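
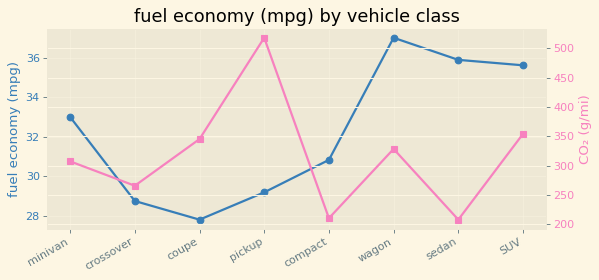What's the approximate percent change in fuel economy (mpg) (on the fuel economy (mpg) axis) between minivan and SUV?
≈ +9.1%

minivan ≈ 33, SUV ≈ 36; (36 − 33) / 33 ≈ +9.1%.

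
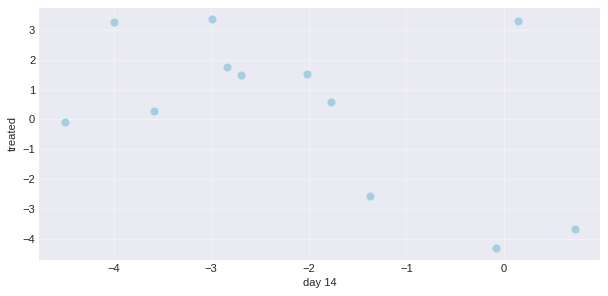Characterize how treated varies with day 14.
negative, moderate

Points are negatively correlated; moderate (|r| ≈ 0.5).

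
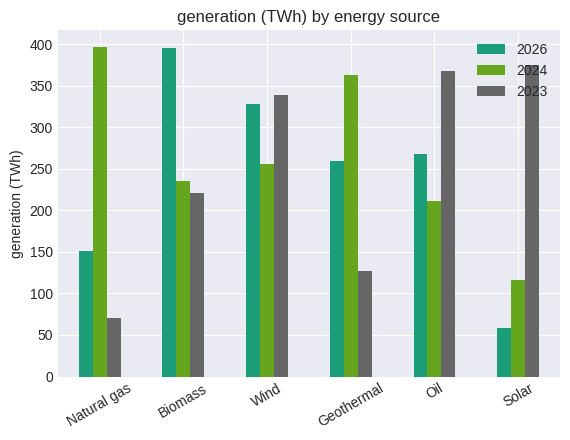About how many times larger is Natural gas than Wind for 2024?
≈ 1.6×

Natural gas ≈ 400, Wind ≈ 250; 400/250 ≈ 1.6.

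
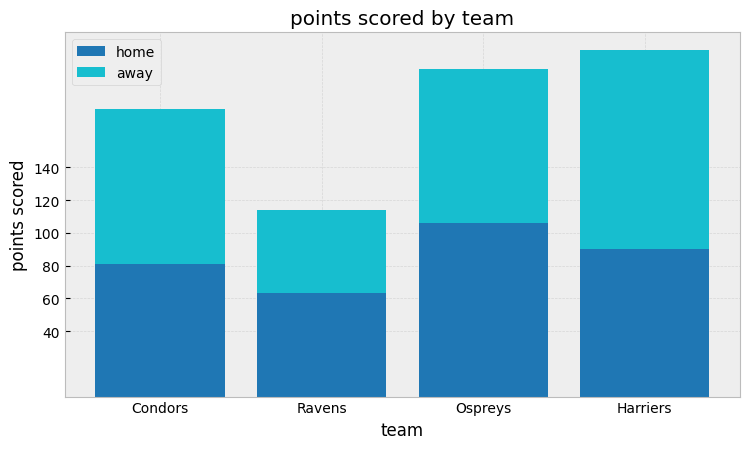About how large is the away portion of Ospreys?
away top ≈ 200, bottom ≈ 100; segment ≈ 100.

≈ 100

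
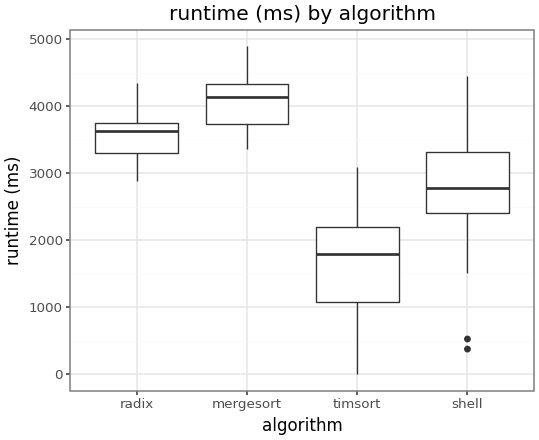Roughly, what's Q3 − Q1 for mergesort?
≈ 600

Q3 ≈ 4400, Q1 ≈ 3800; IQR ≈ 600.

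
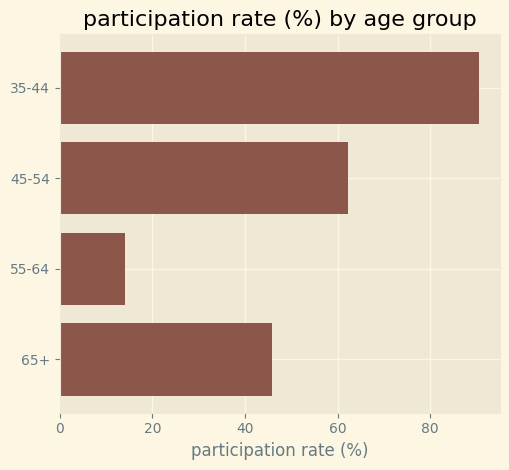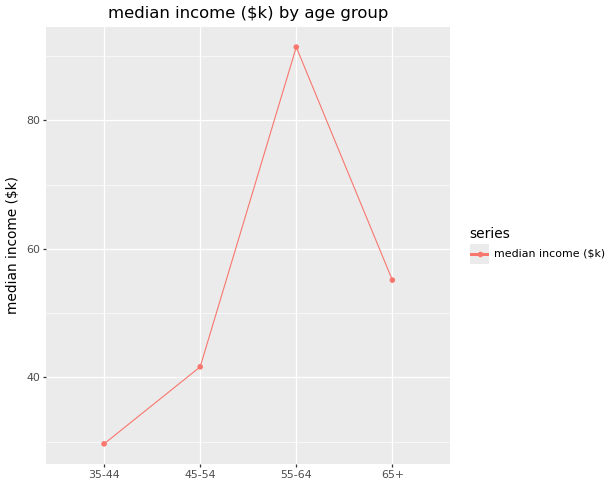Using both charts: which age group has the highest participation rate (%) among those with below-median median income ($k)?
Chart 2 median median income ($k) ≈ 50; below-median age groups: 35-44, 45-54. Among those, 35-44 has the highest participation rate (%) (≈ 90).

35-44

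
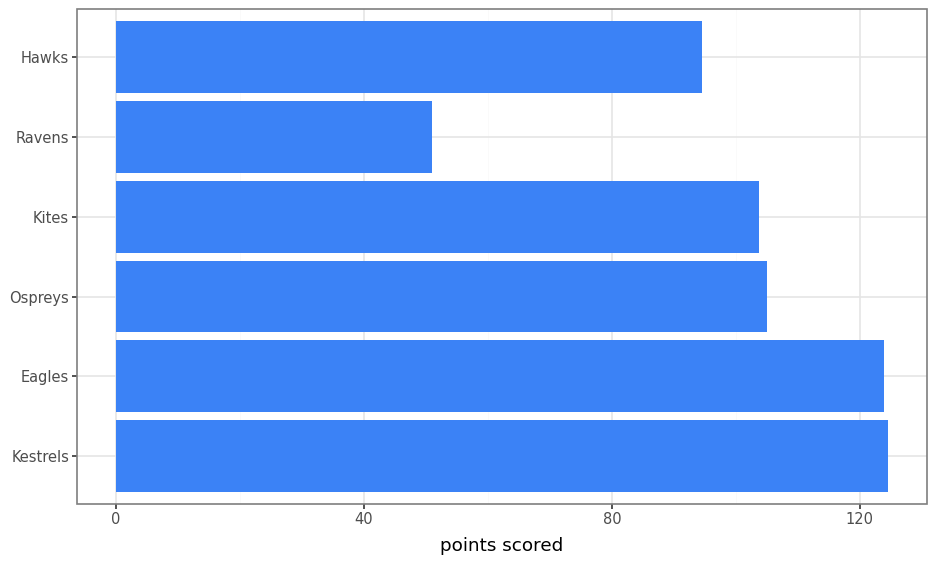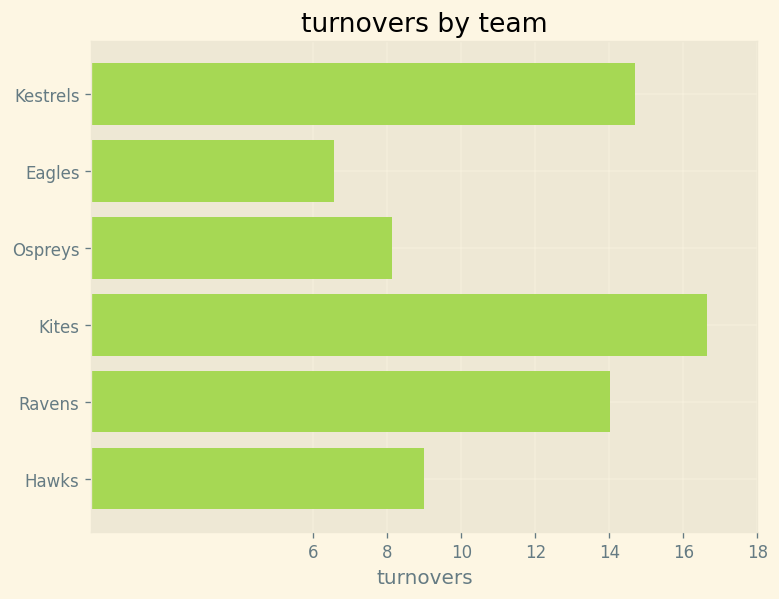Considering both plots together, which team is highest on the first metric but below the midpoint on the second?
Eagles

Chart 2 median turnovers ≈ 12; below-median teams: Eagles, Ospreys, Hawks. Among those, Eagles has the highest points scored (≈ 120).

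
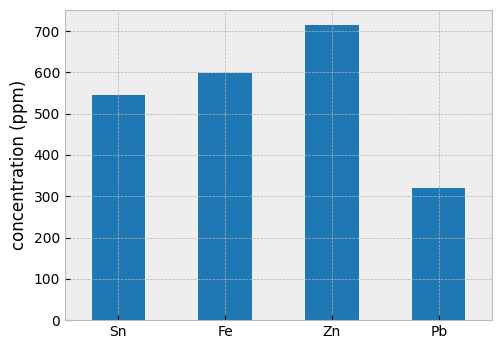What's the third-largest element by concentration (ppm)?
Sn

Top 4: Zn ≈ 700, Fe ≈ 600, Sn ≈ 500, Pb ≈ 300.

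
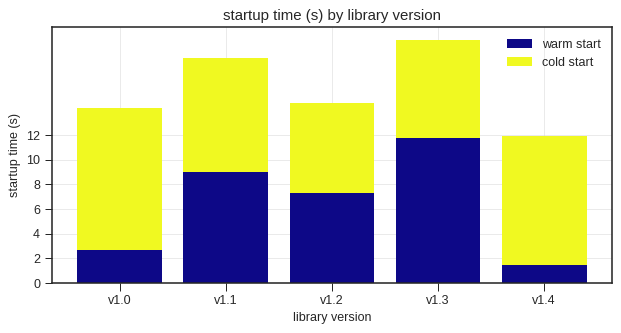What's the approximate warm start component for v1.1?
warm start top ≈ 10, bottom ≈ 0; segment ≈ 10.

≈ 10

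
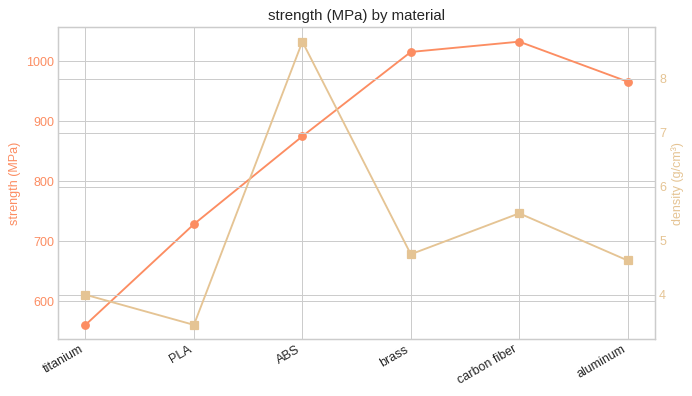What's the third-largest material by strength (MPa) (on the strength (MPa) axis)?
Top 4 (on the strength (MPa) axis): carbon fiber ≈ 1050, brass ≈ 1000, aluminum ≈ 950, ABS ≈ 850.

aluminum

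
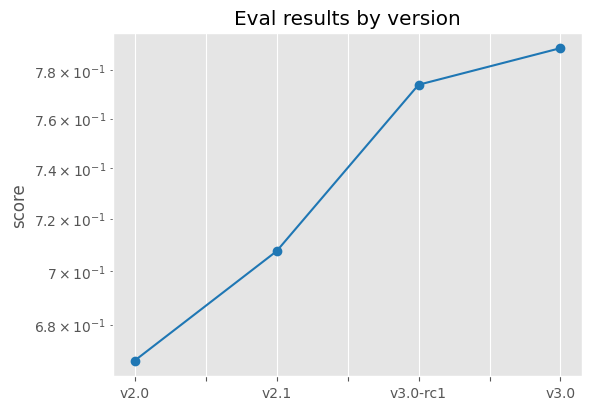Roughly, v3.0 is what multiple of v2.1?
v3.0 ≈ 0.78, v2.1 ≈ 0.70; 0.78/0.70 ≈ 1.11.

≈ 1.11×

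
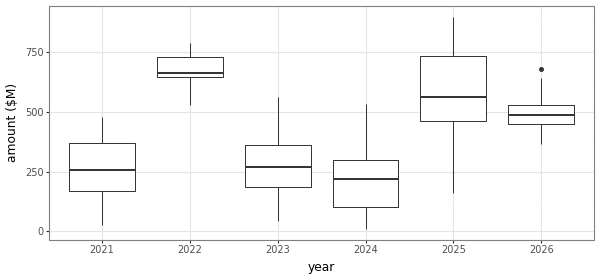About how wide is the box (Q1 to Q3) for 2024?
≈ 200

Q3 ≈ 300, Q1 ≈ 100; IQR ≈ 200.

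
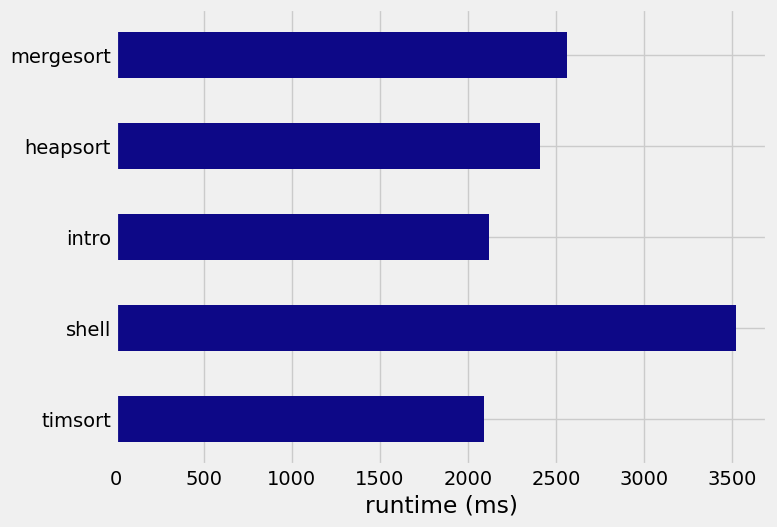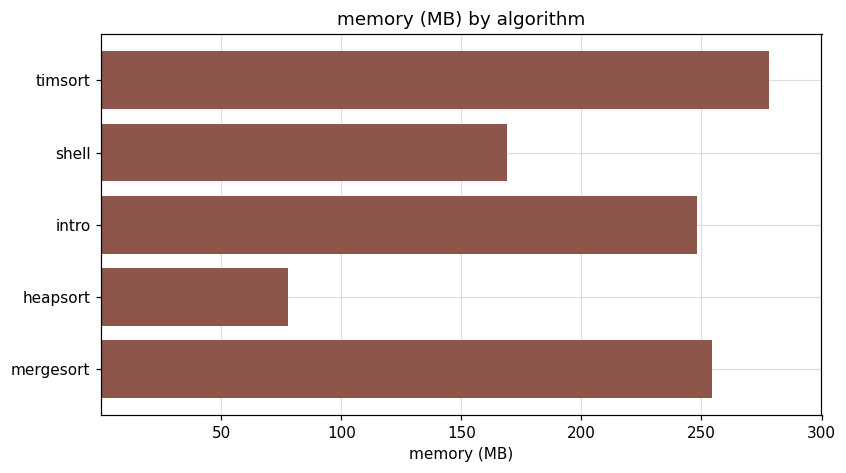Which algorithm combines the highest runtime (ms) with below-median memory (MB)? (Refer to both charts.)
Chart 2 median memory (MB) ≈ 250; below-median algorithms: shell, heapsort. Among those, shell has the highest runtime (ms) (≈ 3500).

shell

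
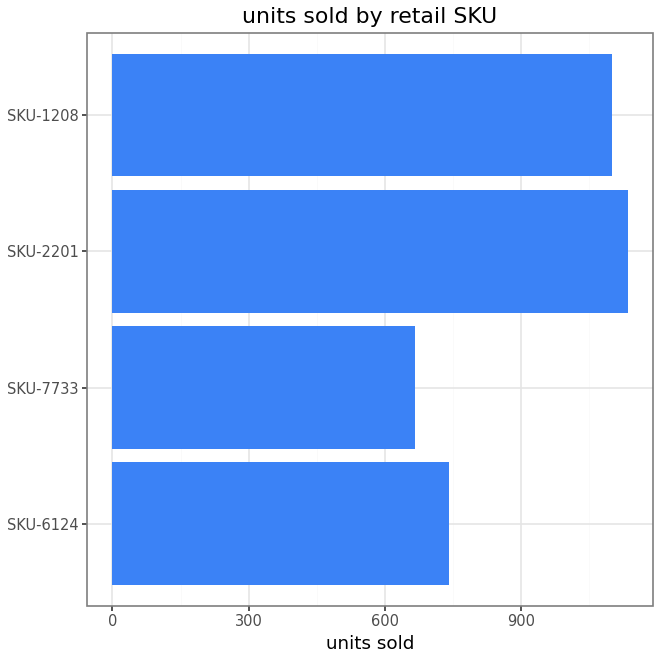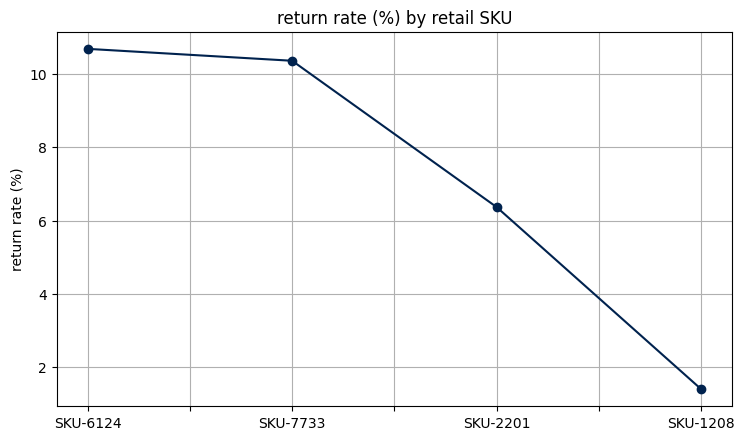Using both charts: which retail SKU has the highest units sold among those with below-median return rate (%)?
Chart 2 median return rate (%) ≈ 8; below-median retail SKUs: SKU-2201, SKU-1208. Among those, SKU-2201 has the highest units sold (≈ 1200).

SKU-2201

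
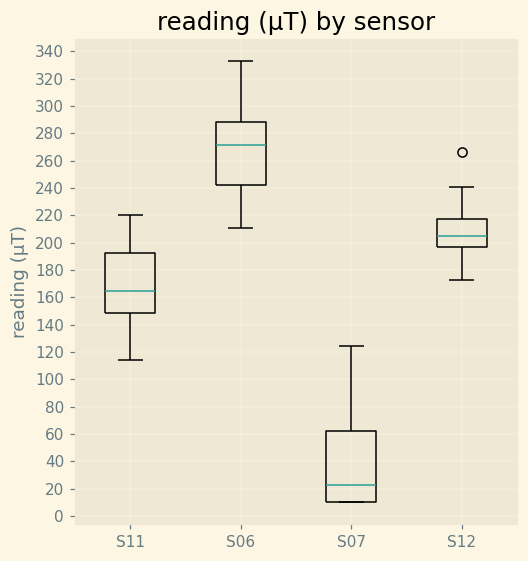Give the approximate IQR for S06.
Q3 ≈ 280, Q1 ≈ 240; IQR ≈ 40.

≈ 40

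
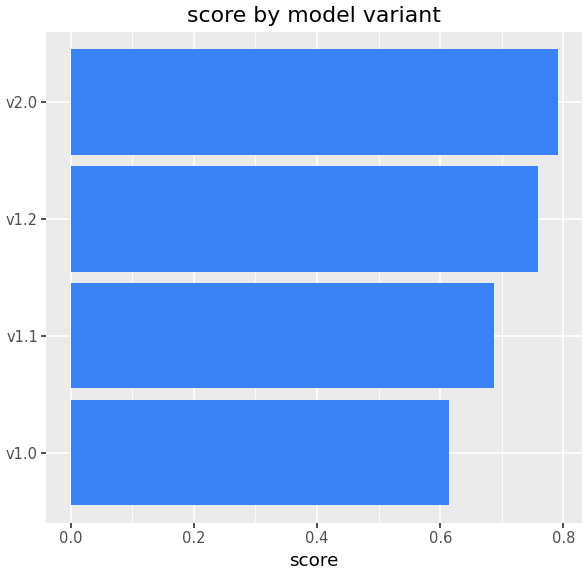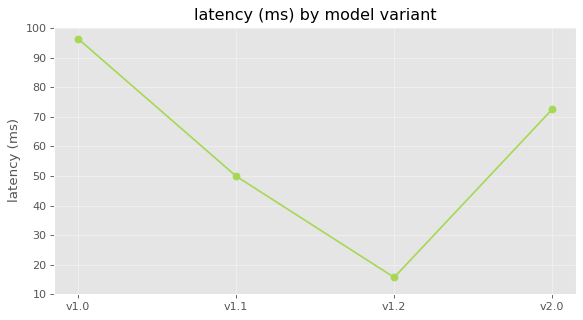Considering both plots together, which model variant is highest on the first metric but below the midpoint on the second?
v1.2

Chart 2 median latency (ms) ≈ 60; below-median model variants: v1.1, v1.2. Among those, v1.2 has the highest score (≈ 0.8).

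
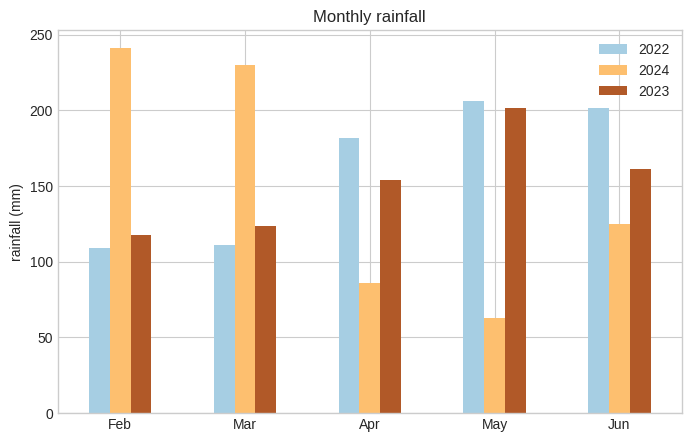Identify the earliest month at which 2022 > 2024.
Mar: 2022 ≈ 100 vs 2024 ≈ 225 (not yet); Apr: 2022 ≈ 175 vs 2024 ≈ 75 (first crossover).

Apr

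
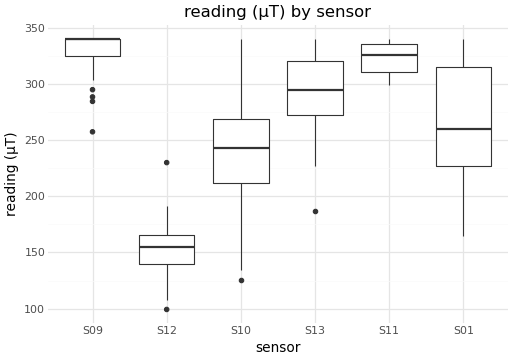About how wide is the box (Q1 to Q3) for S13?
≈ 40

Q3 ≈ 320, Q1 ≈ 280; IQR ≈ 40.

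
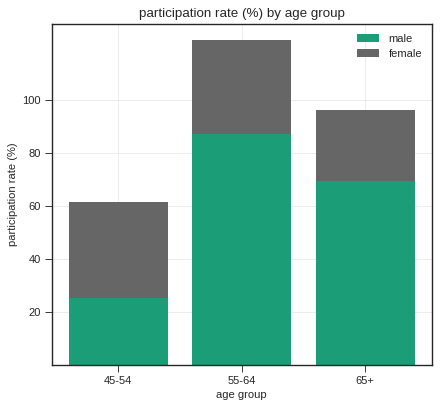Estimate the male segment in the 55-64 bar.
≈ 80

male top ≈ 80, bottom ≈ 0; segment ≈ 80.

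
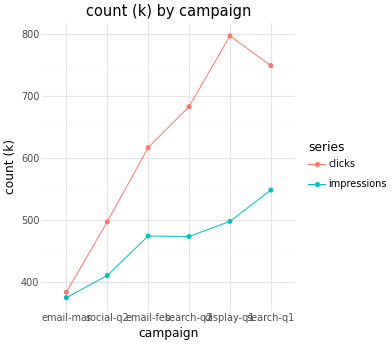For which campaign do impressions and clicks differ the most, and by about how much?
display-q1: impressions ≈ 500, clicks ≈ 800 → gap ≈ 300. Next-largest (search-q2) is only ≈ 250.

display-q1, ≈ 300 k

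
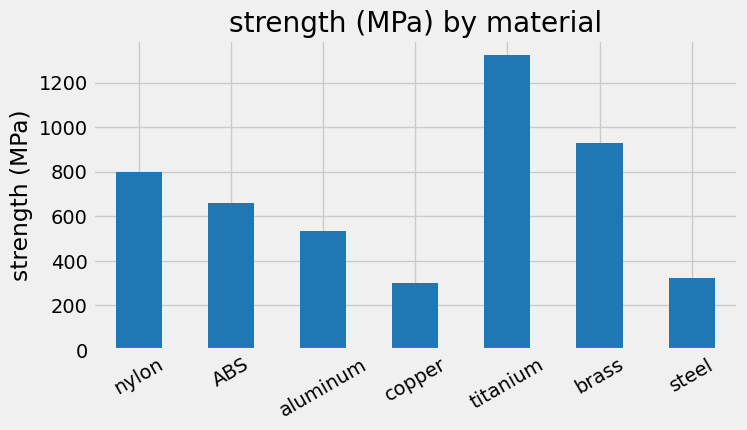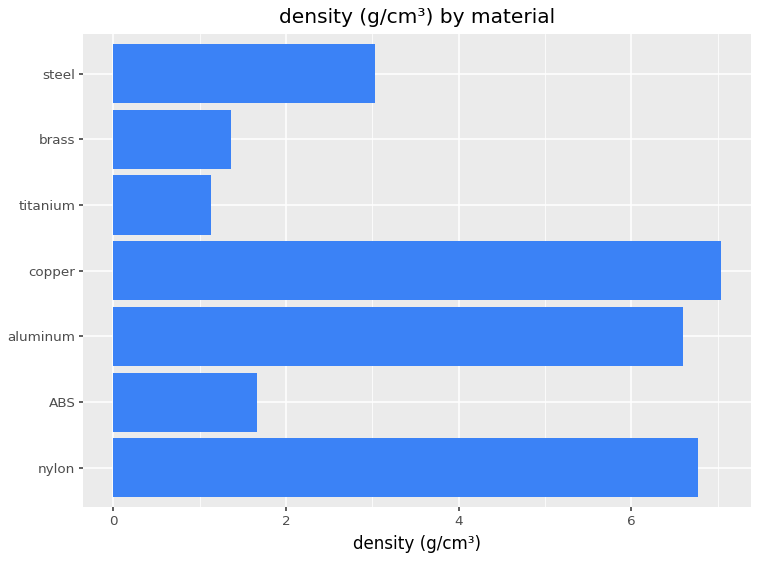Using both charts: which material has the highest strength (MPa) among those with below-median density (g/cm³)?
Chart 2 median density (g/cm³) ≈ 3; below-median materials: ABS, titanium, brass. Among those, titanium has the highest strength (MPa) (≈ 1400).

titanium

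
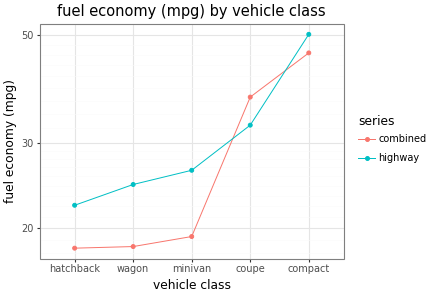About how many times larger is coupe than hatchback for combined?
coupe ≈ 35, hatchback ≈ 20; 35/20 ≈ 1.75.

≈ 1.75×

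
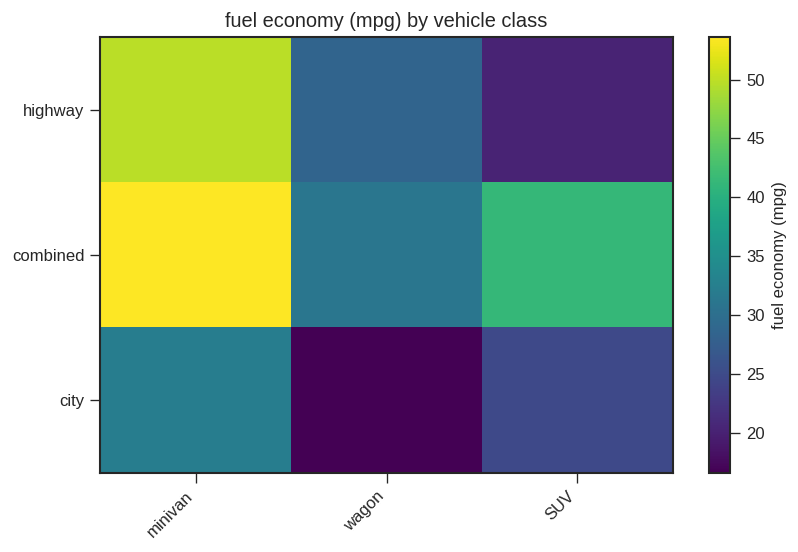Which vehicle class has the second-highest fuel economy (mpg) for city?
Top 3 for city: minivan ≈ 30, SUV ≈ 25, wagon ≈ 15.

SUV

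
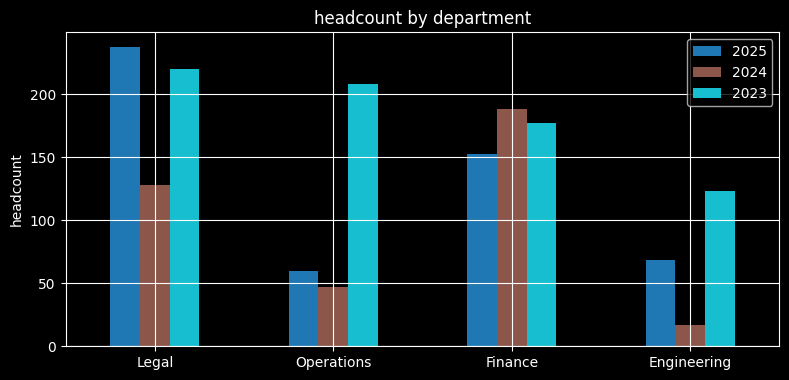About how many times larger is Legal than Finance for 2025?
≈ 1.5×

Legal ≈ 240, Finance ≈ 160; 240/160 ≈ 1.5.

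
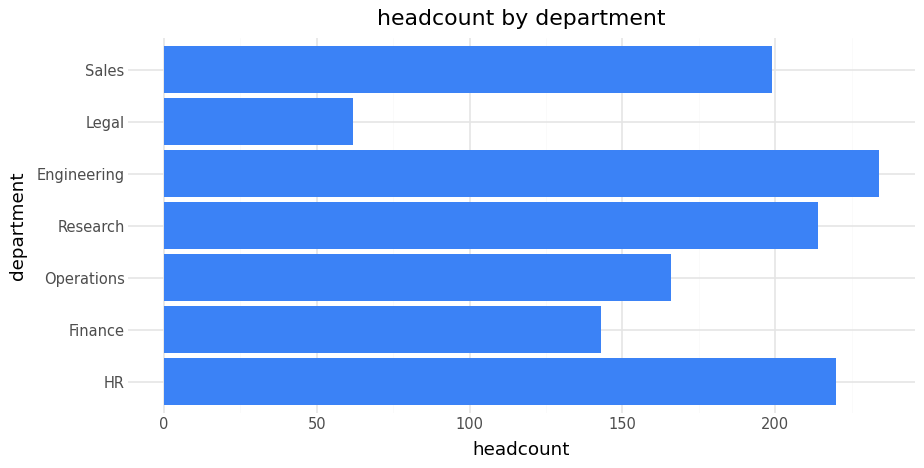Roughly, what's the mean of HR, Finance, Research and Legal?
(220 + 140 + 220 + 60) / 4 ≈ 160.

≈ 160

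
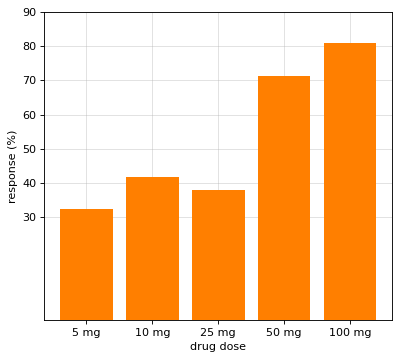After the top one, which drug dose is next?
50 mg

Top 3: 100 mg ≈ 80, 50 mg ≈ 70, 10 mg ≈ 40.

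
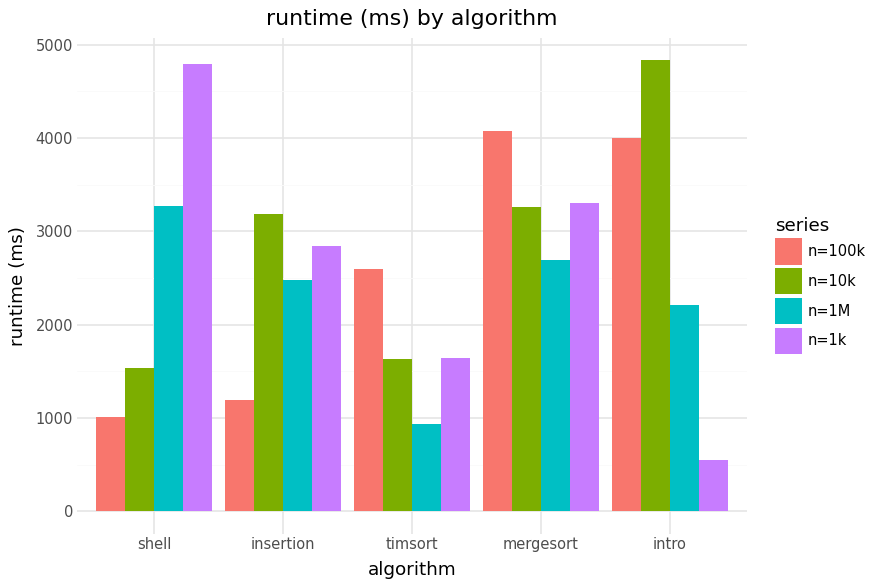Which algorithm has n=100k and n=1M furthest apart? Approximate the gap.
shell: n=100k ≈ 1000, n=1M ≈ 3500 → gap ≈ 2500. Next-largest (intro) is only ≈ 2000.

shell, ≈ 2500 ms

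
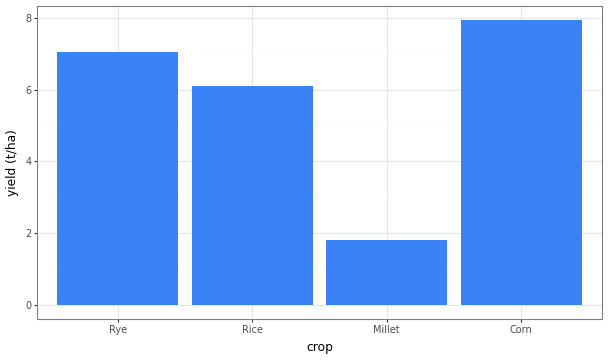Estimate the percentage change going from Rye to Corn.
≈ +14.3%

Rye ≈ 7, Corn ≈ 8; (8 − 7) / 7 ≈ +14.3%.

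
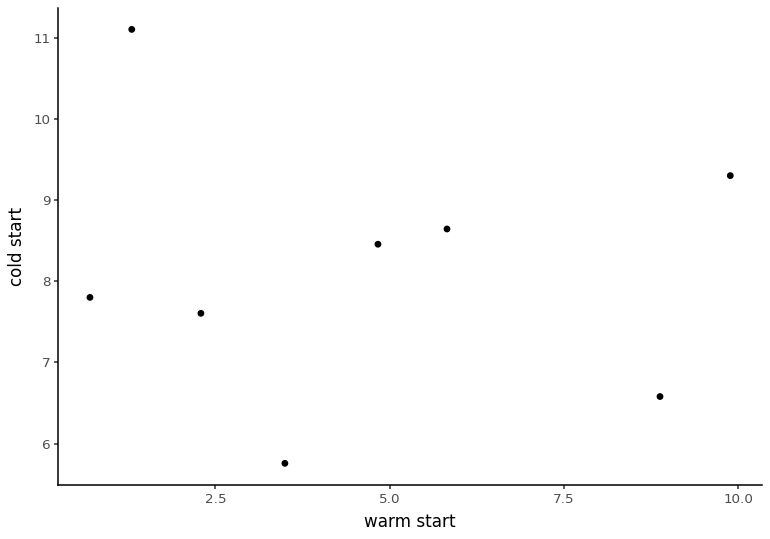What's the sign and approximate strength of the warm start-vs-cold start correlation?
Points are roughly uncorrelated; weak (|r| ≈ 0.1).

no clear correlation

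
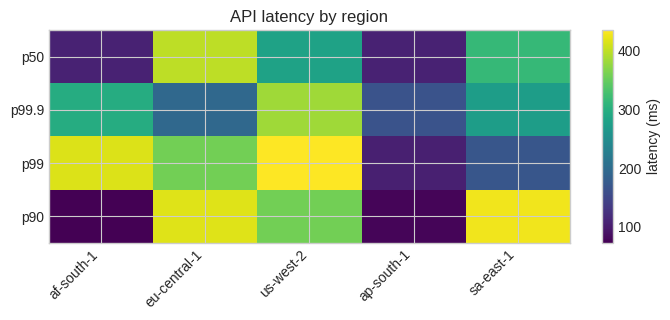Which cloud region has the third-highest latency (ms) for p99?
Top 4 for p99: us-west-2 ≈ 450, af-south-1 ≈ 400, eu-central-1 ≈ 350, sa-east-1 ≈ 150.

eu-central-1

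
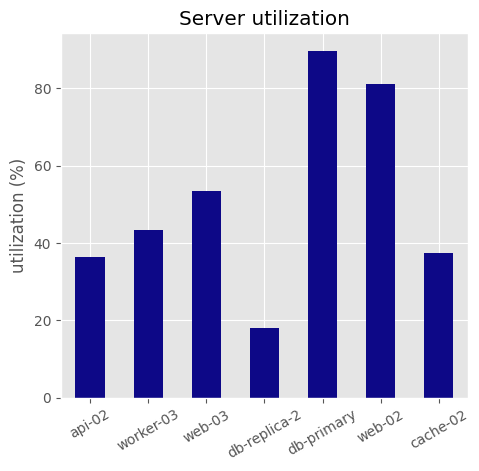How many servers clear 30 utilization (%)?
Above 30: api-02, worker-03, web-03, db-primary, web-02, cache-02.

6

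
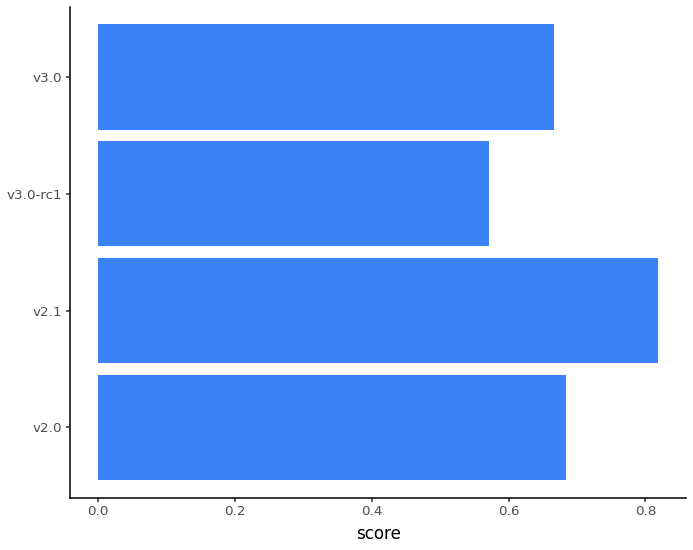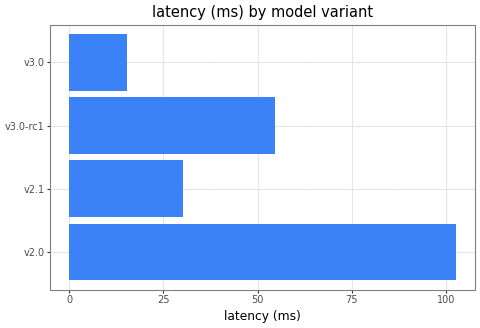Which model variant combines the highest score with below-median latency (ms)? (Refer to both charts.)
Chart 2 median latency (ms) ≈ 40; below-median model variants: v2.1, v3.0. Among those, v2.1 has the highest score (≈ 0.8).

v2.1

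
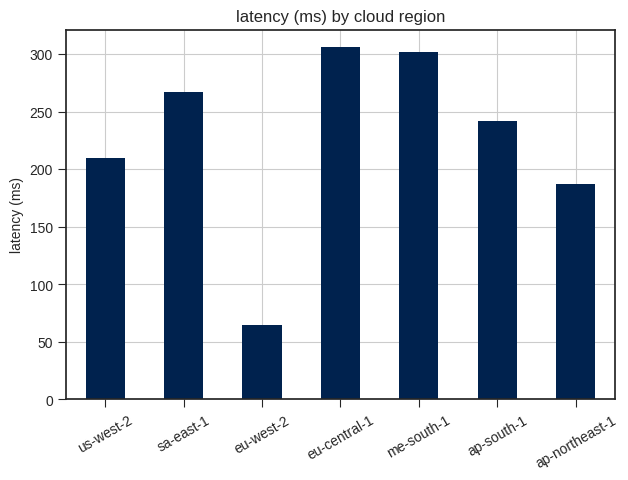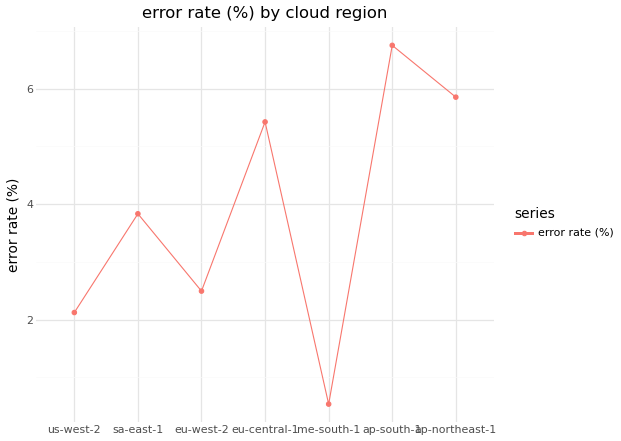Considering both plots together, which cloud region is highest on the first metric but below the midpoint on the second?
me-south-1

Chart 2 median error rate (%) ≈ 4; below-median cloud regions: us-west-2, eu-west-2, me-south-1. Among those, me-south-1 has the highest latency (ms) (≈ 300).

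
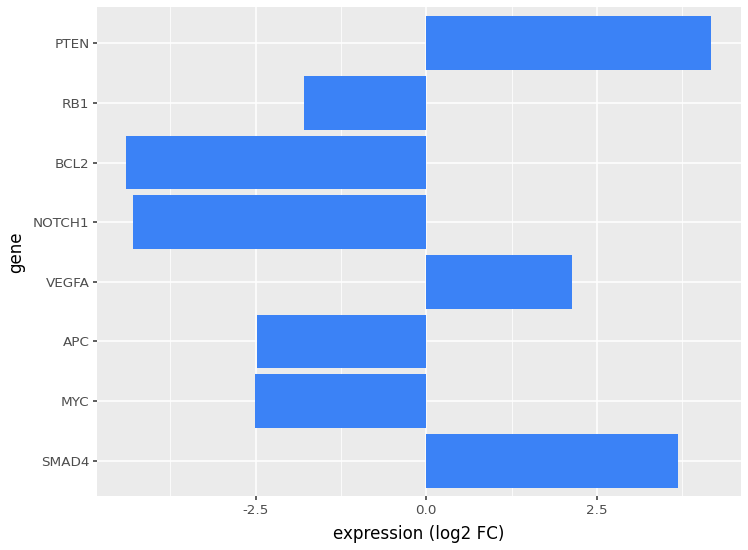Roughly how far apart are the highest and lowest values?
≈ 8

Max PTEN ≈ 4, min BCL2 ≈ -4; range ≈ 8.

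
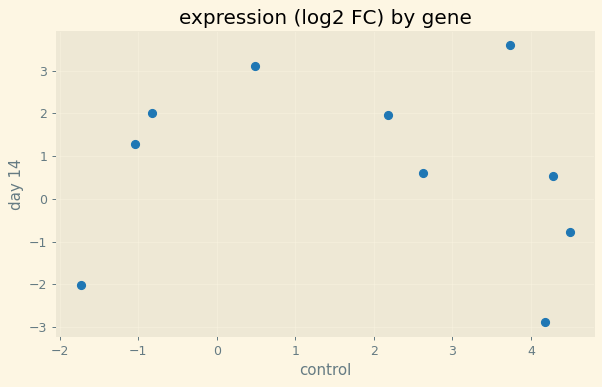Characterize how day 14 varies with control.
Points are roughly uncorrelated; weak (|r| ≈ 0.1).

no clear correlation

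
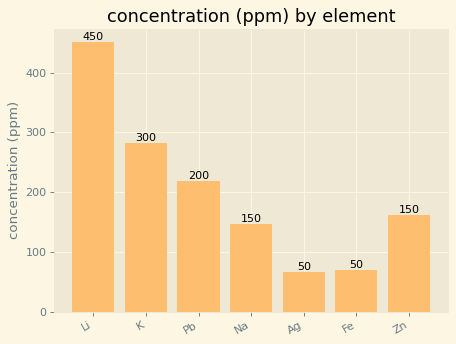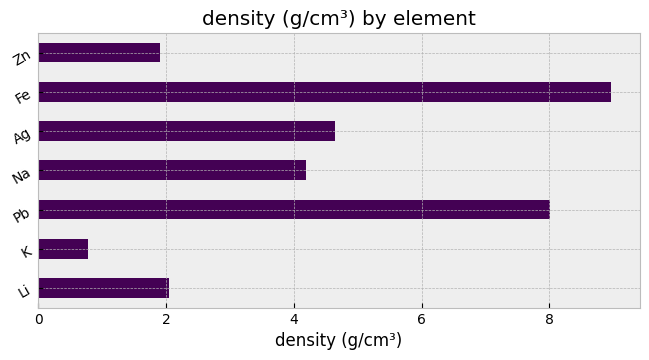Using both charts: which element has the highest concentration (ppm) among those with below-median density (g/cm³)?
Li

Chart 2 median density (g/cm³) ≈ 4; below-median elements: Li, K, Zn. Among those, Li has the highest concentration (ppm) (≈ 450).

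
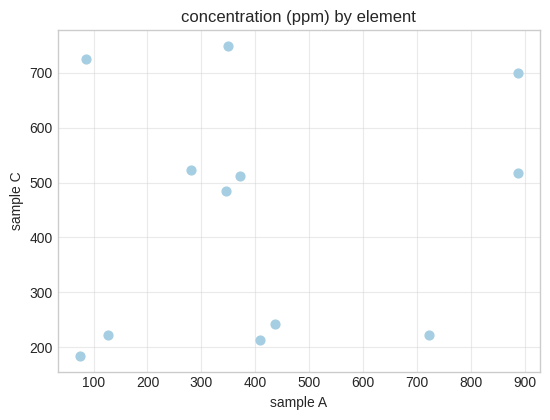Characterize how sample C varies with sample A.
Points are roughly uncorrelated; weak (|r| ≈ 0.2).

no clear correlation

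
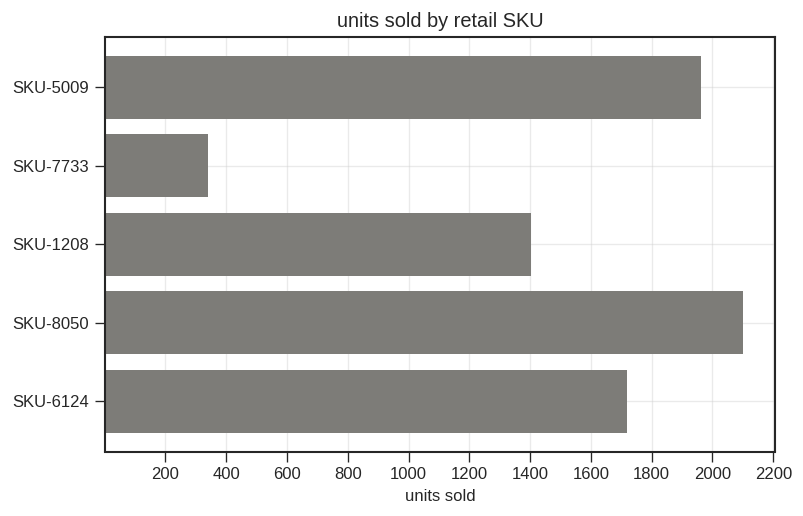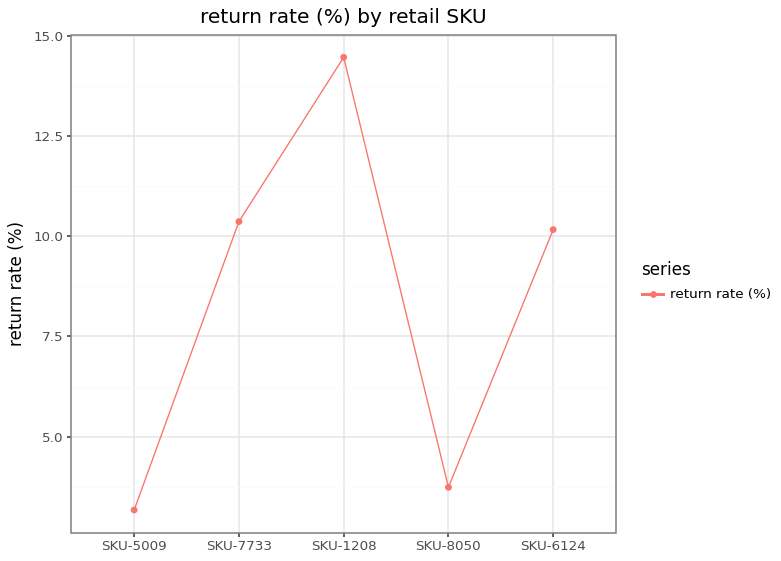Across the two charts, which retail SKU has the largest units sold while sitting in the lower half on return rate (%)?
Chart 2 median return rate (%) ≈ 10; below-median retail SKUs: SKU-5009, SKU-8050. Among those, SKU-8050 has the highest units sold (≈ 2200).

SKU-8050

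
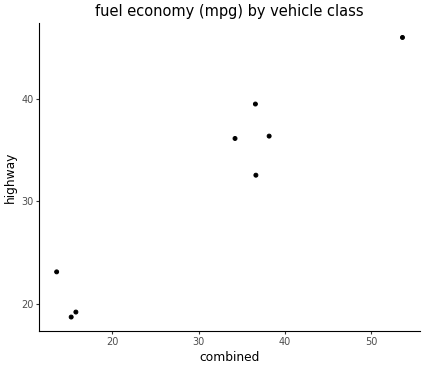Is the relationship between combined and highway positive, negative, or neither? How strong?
Points are positively correlated; strong (|r| ≈ 1.0).

positive, strong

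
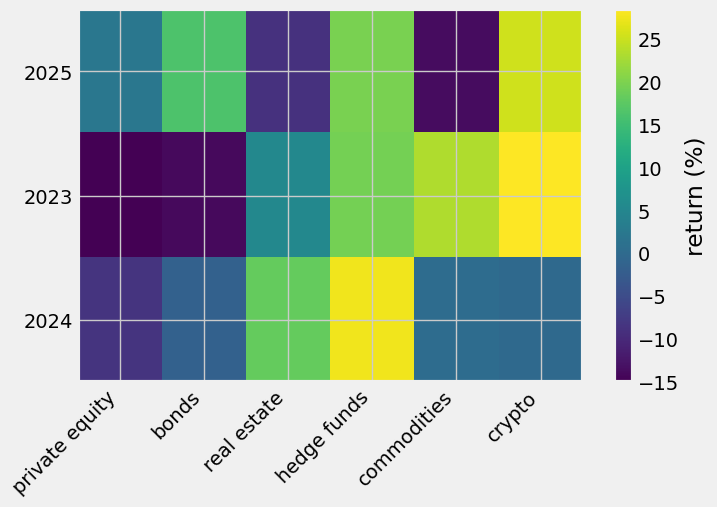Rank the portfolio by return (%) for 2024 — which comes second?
real estate

Top 3 for 2024: hedge funds ≈ 25, real estate ≈ 20, commodities ≈ 0.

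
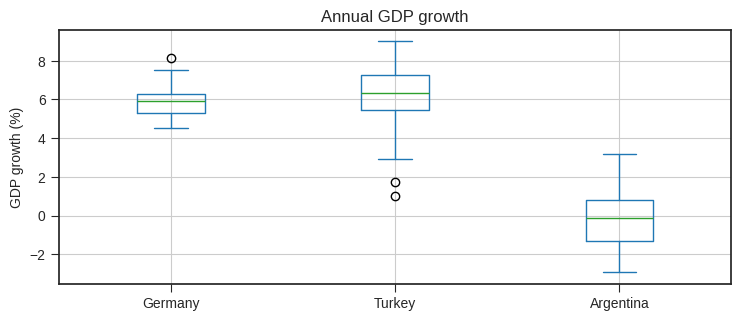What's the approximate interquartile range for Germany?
≈ 1

Q3 ≈ 6, Q1 ≈ 5; IQR ≈ 1.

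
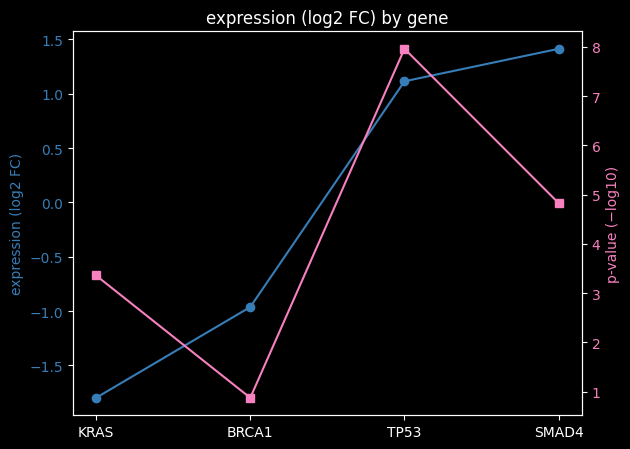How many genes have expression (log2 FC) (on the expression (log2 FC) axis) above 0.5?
Above 0.5: TP53, SMAD4.

2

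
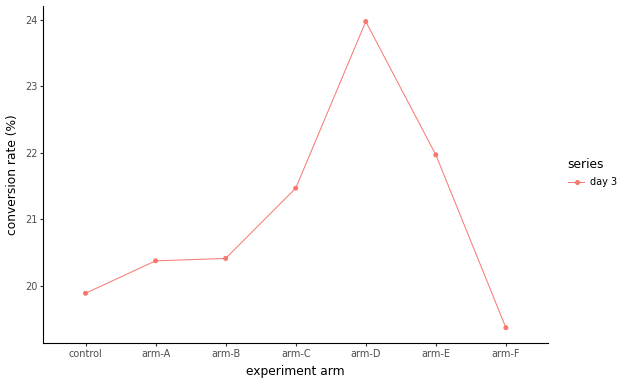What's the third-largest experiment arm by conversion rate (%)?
Top 4: arm-D ≈ 24.0, arm-E ≈ 22.0, arm-C ≈ 21.5, arm-B ≈ 20.5.

arm-C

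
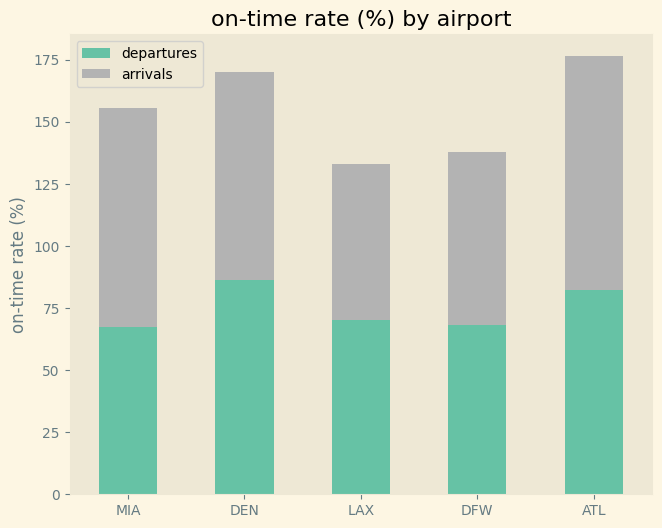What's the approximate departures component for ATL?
departures top ≈ 80, bottom ≈ 0; segment ≈ 80.

≈ 80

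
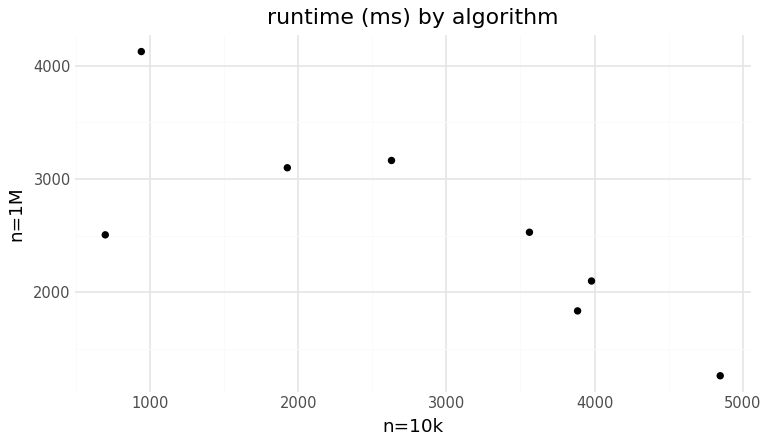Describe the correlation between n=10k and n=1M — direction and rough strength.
Points are negatively correlated; strong (|r| ≈ 0.8).

negative, strong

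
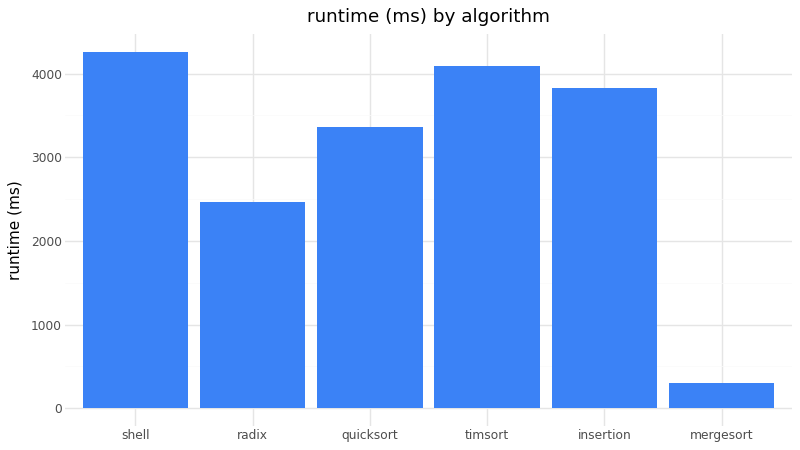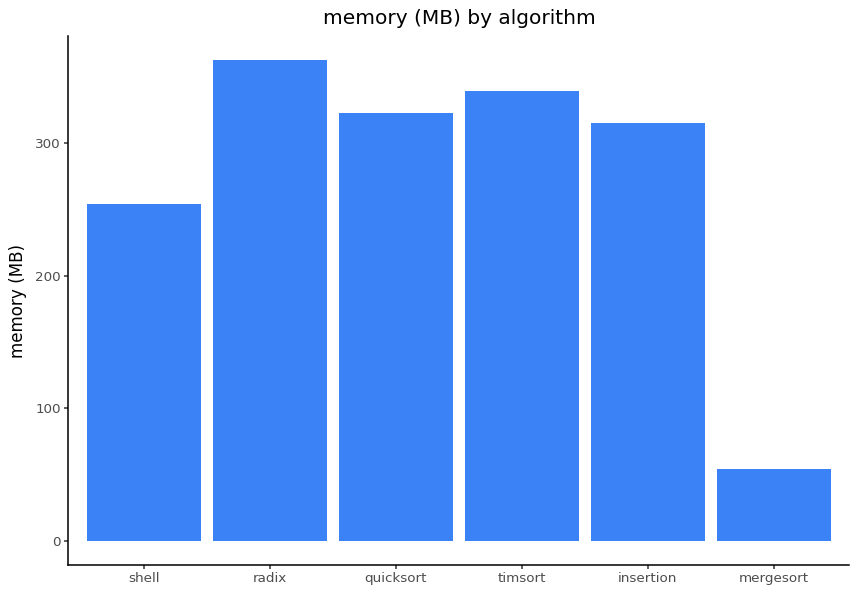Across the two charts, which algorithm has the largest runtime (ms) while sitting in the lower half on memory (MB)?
Chart 2 median memory (MB) ≈ 300; below-median algorithms: shell, insertion, mergesort. Among those, shell has the highest runtime (ms) (≈ 4500).

shell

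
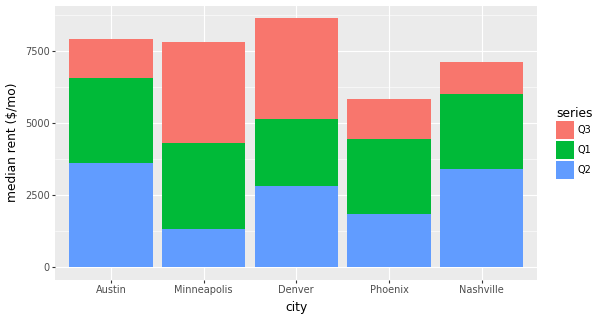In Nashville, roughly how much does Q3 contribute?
≈ 1000

Q3 top ≈ 7000, bottom ≈ 6000; segment ≈ 1000.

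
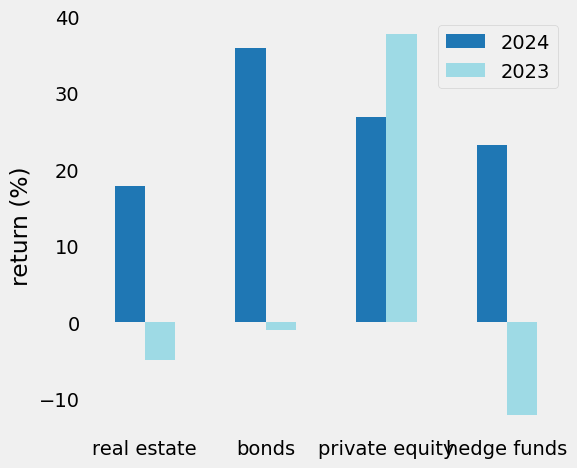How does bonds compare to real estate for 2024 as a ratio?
bonds ≈ 35, real estate ≈ 20; 35/20 ≈ 1.75.

≈ 1.75×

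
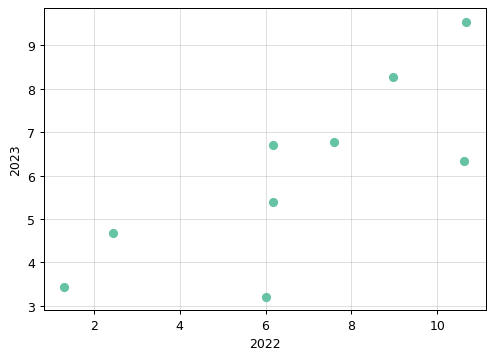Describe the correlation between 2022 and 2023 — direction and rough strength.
Points are positively correlated; strong (|r| ≈ 0.8).

positive, strong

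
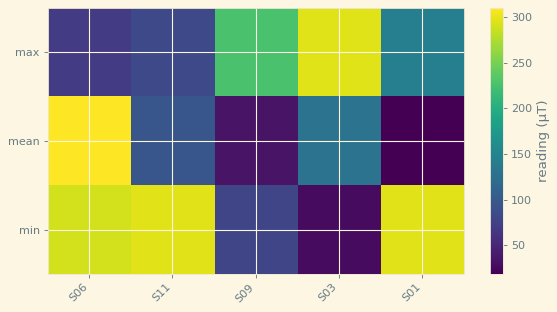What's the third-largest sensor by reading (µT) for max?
S01

Top 4 for max: S03 ≈ 300, S09 ≈ 225, S01 ≈ 150, S11 ≈ 75.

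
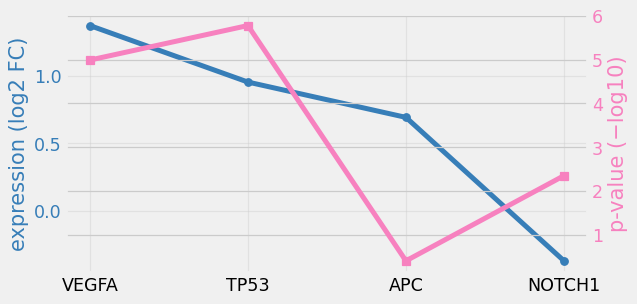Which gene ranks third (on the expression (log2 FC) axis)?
APC

Top 4 (on the expression (log2 FC) axis): VEGFA ≈ 1.4, TP53 ≈ 1.0, APC ≈ 0.6, NOTCH1 ≈ -0.4.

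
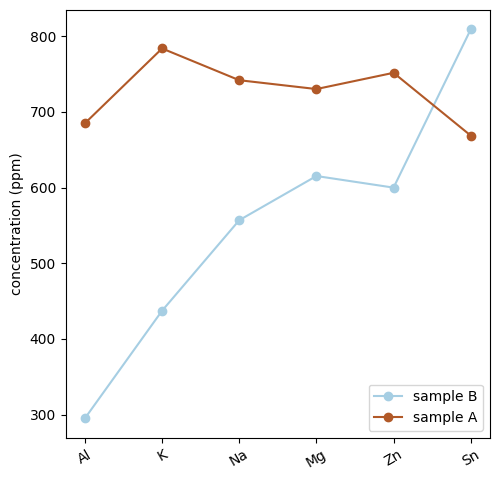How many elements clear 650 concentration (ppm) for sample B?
1

Above 650: Sn.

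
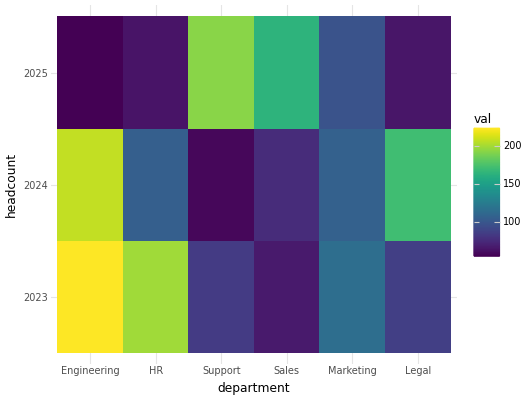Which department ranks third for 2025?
Top 4 for 2025: Support ≈ 200, Sales ≈ 160, Marketing ≈ 100, Legal ≈ 60.

Marketing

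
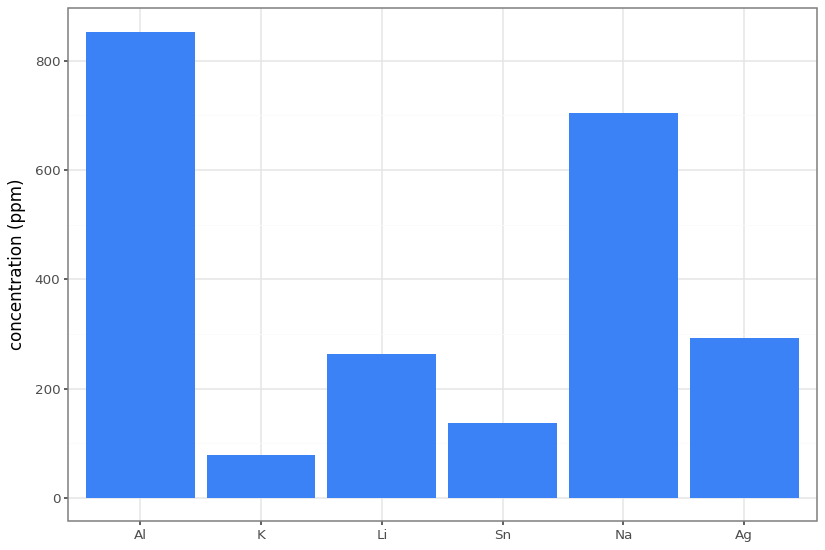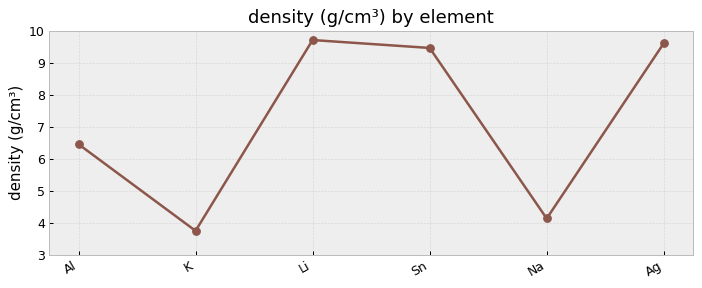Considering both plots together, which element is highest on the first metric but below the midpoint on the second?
Chart 2 median density (g/cm³) ≈ 8; below-median elements: Al, K, Na. Among those, Al has the highest concentration (ppm) (≈ 900).

Al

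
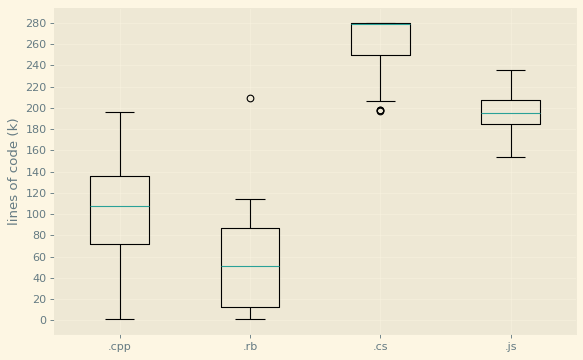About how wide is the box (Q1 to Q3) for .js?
Q3 ≈ 200, Q1 ≈ 180; IQR ≈ 20.

≈ 20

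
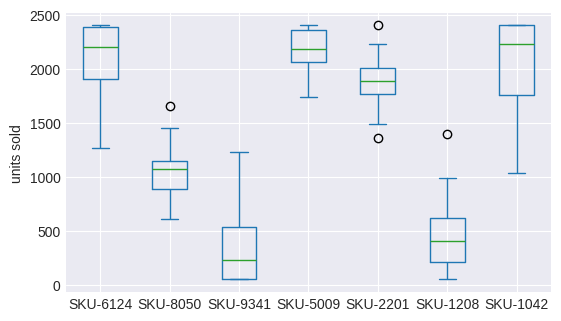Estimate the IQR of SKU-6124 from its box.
≈ 400

Q3 ≈ 2400, Q1 ≈ 2000; IQR ≈ 400.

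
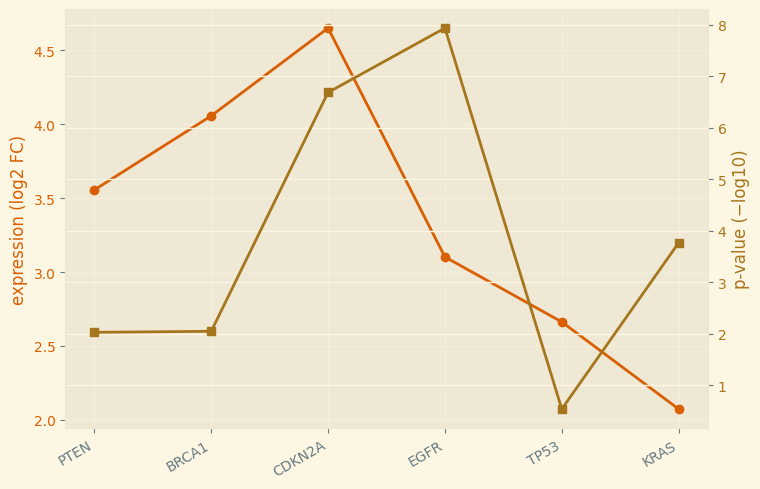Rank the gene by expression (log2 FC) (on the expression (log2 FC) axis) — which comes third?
Top 4 (on the expression (log2 FC) axis): CDKN2A ≈ 4.5, BRCA1 ≈ 4.0, PTEN ≈ 3.5, EGFR ≈ 3.0.

PTEN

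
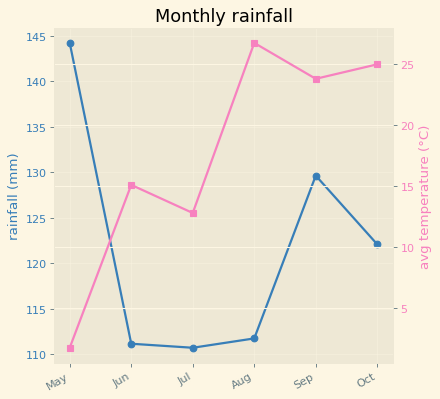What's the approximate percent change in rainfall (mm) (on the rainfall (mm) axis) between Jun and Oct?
Jun ≈ 110, Oct ≈ 120; (120 − 110) / 110 ≈ +9.1%.

≈ +9.1%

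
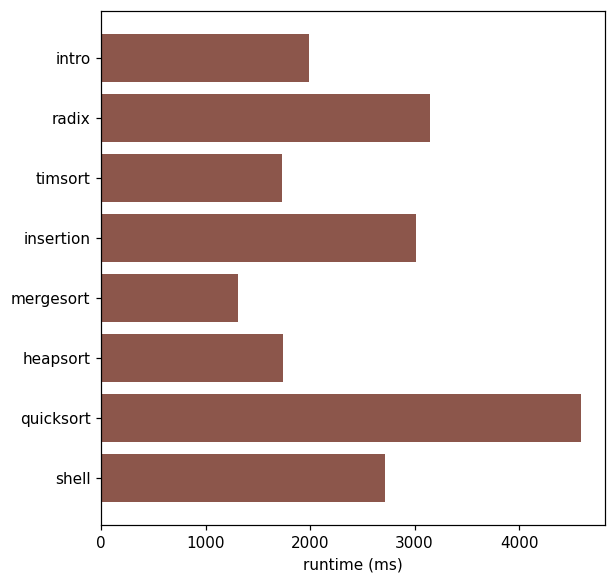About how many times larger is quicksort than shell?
quicksort ≈ 4500, shell ≈ 2500; 4500/2500 ≈ 1.8.

≈ 1.8×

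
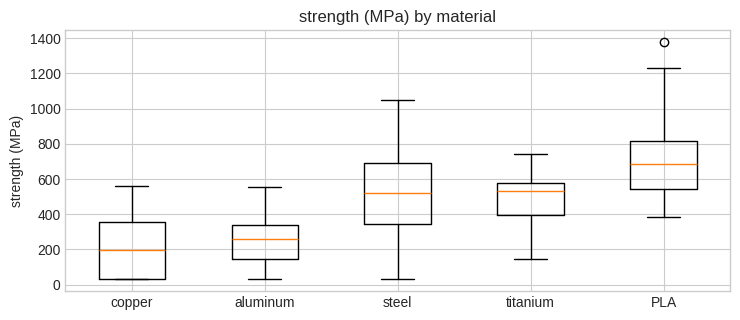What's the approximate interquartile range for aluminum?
Q3 ≈ 350, Q1 ≈ 150; IQR ≈ 200.

≈ 200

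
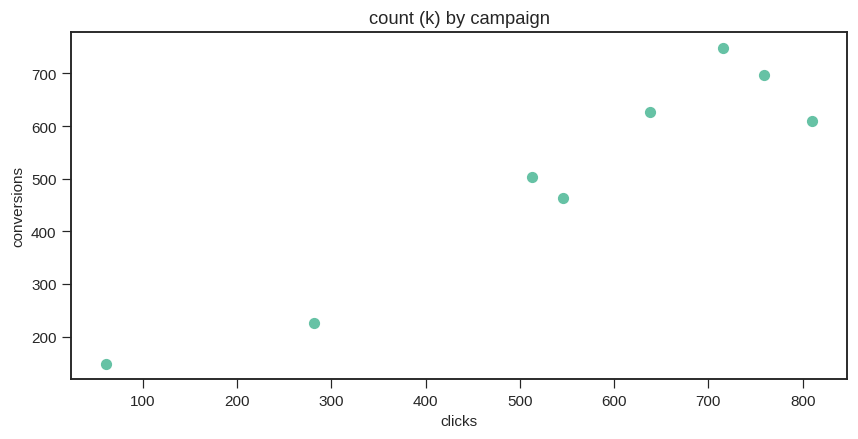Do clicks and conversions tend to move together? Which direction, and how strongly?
positive, strong

Points are positively correlated; strong (|r| ≈ 0.9).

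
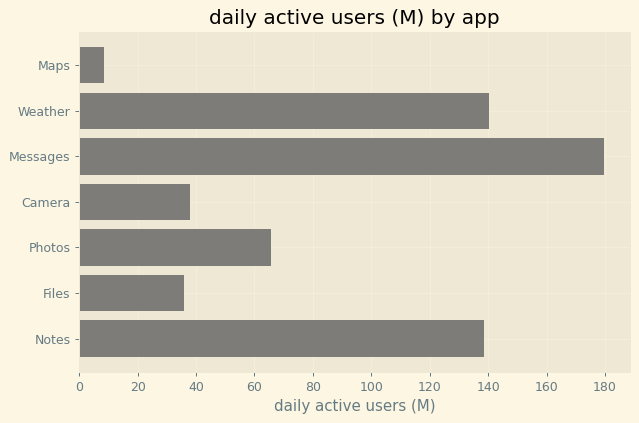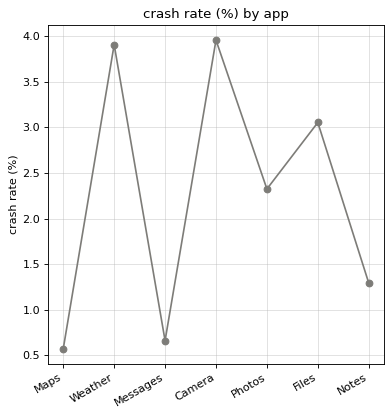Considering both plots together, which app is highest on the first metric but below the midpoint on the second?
Chart 2 median crash rate (%) ≈ 2.5; below-median apps: Maps, Messages, Notes. Among those, Messages has the highest daily active users (M) (≈ 180).

Messages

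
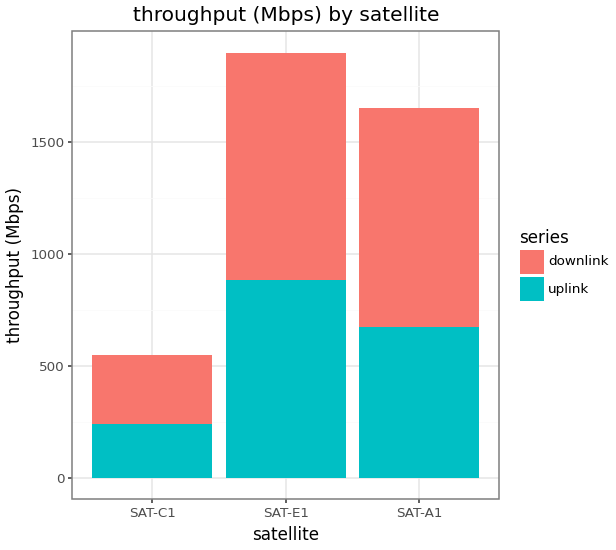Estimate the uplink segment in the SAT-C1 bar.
≈ 200

uplink top ≈ 200, bottom ≈ 0; segment ≈ 200.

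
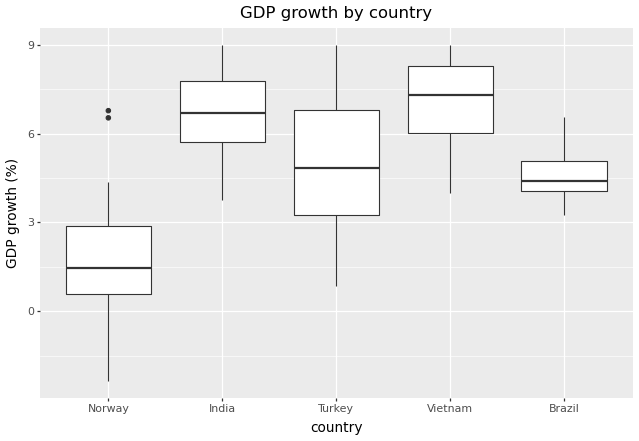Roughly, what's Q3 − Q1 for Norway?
Q3 ≈ 3, Q1 ≈ 1; IQR ≈ 2.

≈ 2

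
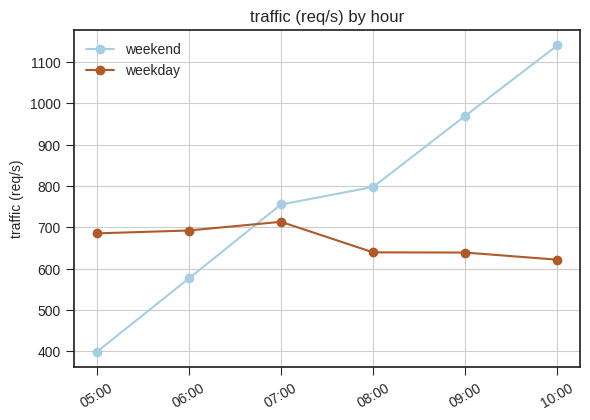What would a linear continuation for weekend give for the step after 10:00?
≈ 1250

Last three: 800, 1000, 1100 → slope ≈ 150/step → next ≈ 1250.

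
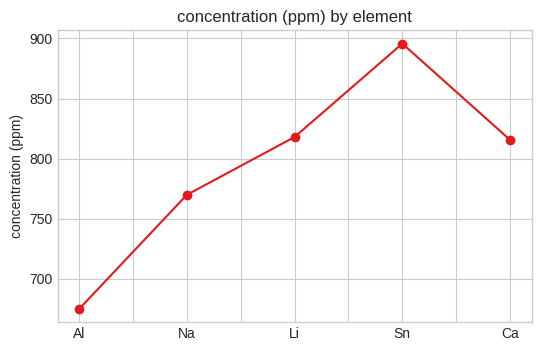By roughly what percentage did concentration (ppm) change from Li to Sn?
Li ≈ 820, Sn ≈ 900; (900 − 820) / 820 ≈ +9.8%.

≈ +9.8%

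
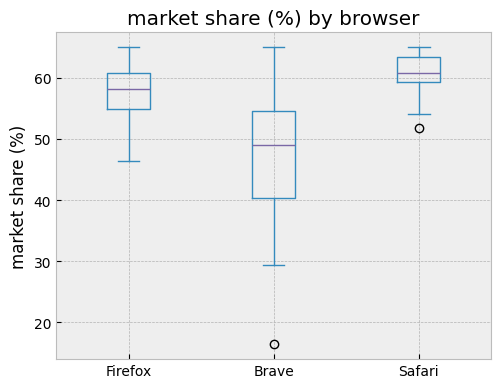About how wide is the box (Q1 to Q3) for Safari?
Q3 ≈ 64, Q1 ≈ 60; IQR ≈ 4.

≈ 4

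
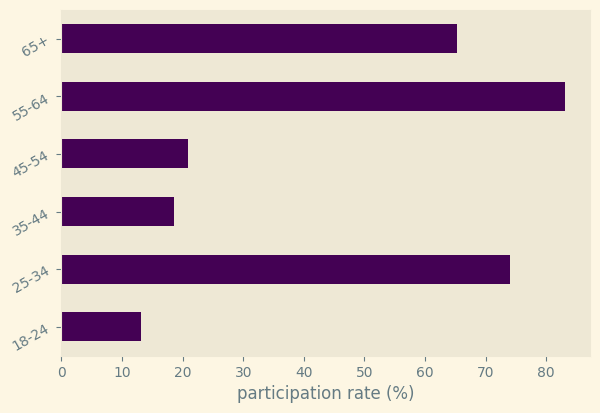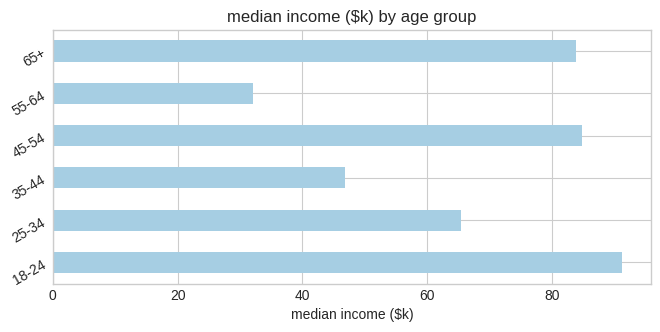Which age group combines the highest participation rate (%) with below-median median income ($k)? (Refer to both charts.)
Chart 2 median median income ($k) ≈ 70; below-median age groups: 25-34, 35-44, 55-64. Among those, 55-64 has the highest participation rate (%) (≈ 80).

55-64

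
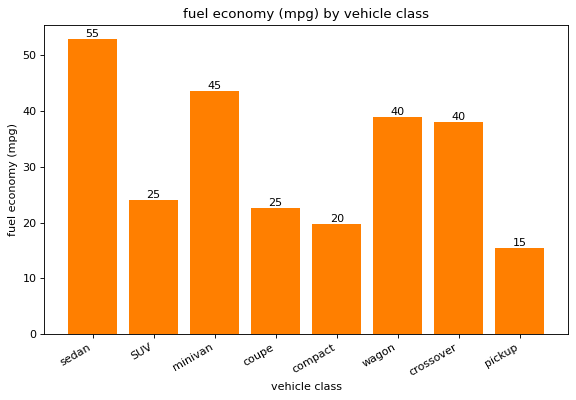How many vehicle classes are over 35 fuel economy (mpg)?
Above 35: sedan, minivan, wagon, crossover.

4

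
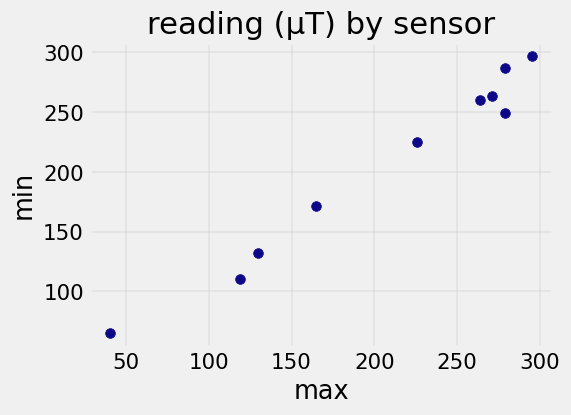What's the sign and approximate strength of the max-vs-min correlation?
positive, strong

Points are positively correlated; strong (|r| ≈ 1.0).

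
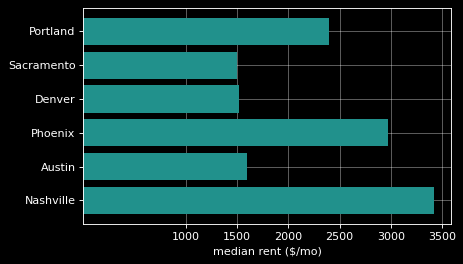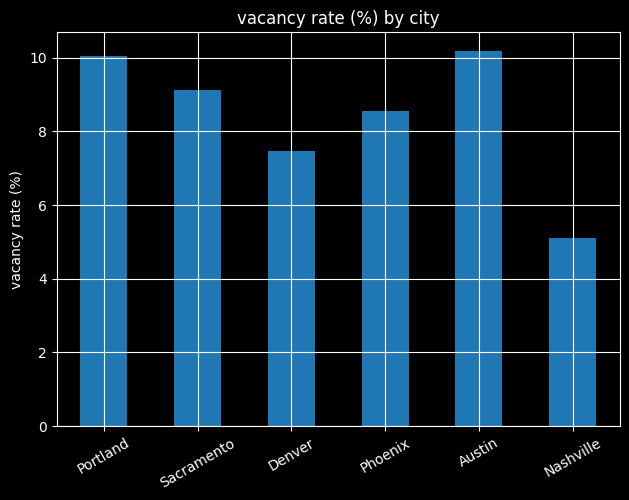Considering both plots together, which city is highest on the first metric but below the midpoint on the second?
Nashville

Chart 2 median vacancy rate (%) ≈ 9; below-median cities: Denver, Phoenix, Nashville. Among those, Nashville has the highest median rent ($/mo) (≈ 3500).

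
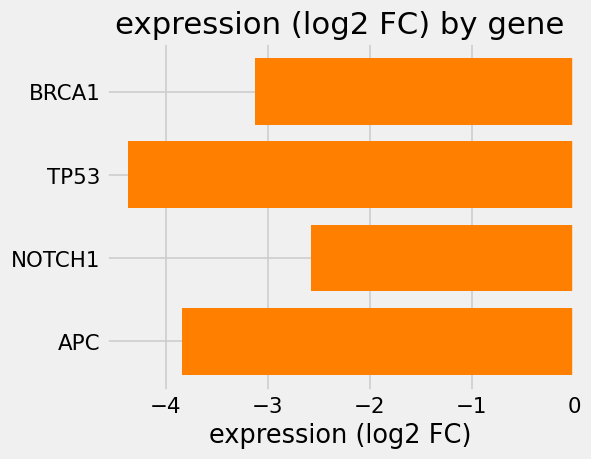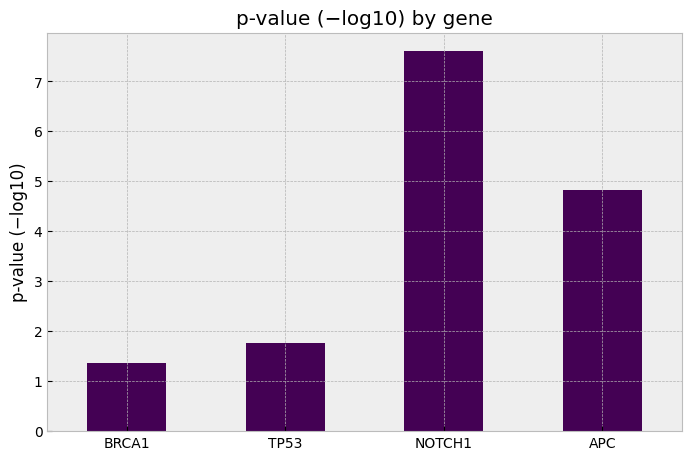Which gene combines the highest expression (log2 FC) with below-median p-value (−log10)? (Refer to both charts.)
BRCA1

Chart 2 median p-value (−log10) ≈ 3; below-median genes: BRCA1, TP53. Among those, BRCA1 has the highest expression (log2 FC) (≈ -3).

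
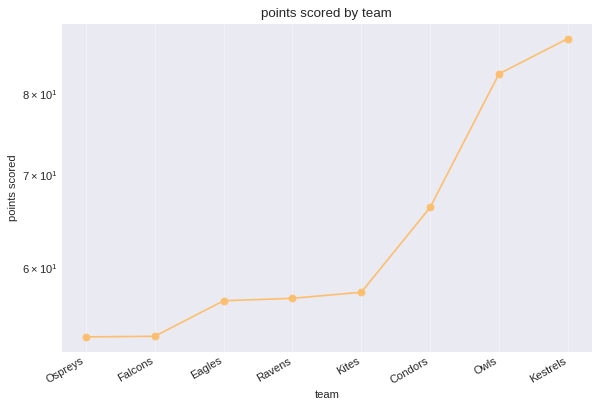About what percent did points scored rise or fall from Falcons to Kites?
Falcons ≈ 55, Kites ≈ 60; (60 − 55) / 55 ≈ +9.1%.

≈ +9.1%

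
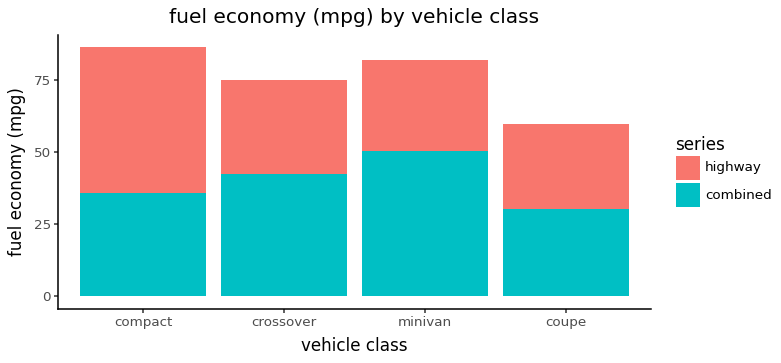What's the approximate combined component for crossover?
≈ 40

combined top ≈ 40, bottom ≈ 0; segment ≈ 40.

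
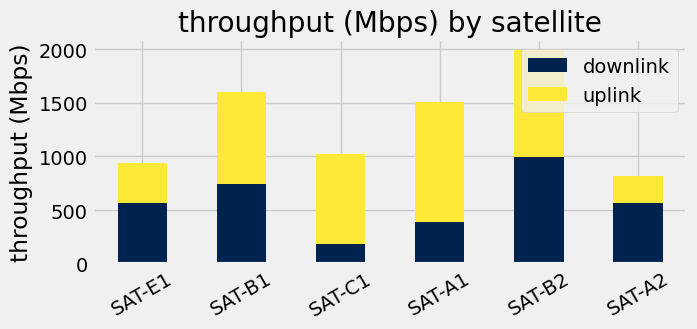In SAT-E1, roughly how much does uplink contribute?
uplink top ≈ 1000, bottom ≈ 600; segment ≈ 400.

≈ 400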